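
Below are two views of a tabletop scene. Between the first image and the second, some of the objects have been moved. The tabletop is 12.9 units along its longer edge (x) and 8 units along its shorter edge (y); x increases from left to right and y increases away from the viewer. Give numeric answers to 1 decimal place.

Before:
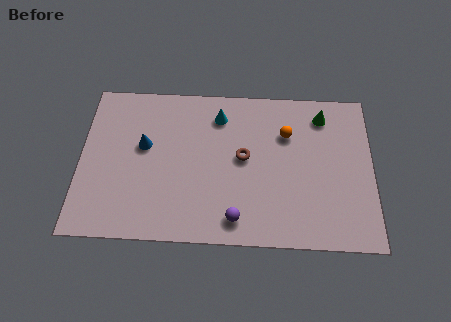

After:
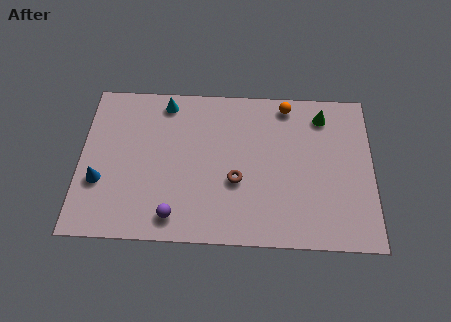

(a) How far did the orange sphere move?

1.5

The orange sphere moved from about (9.1, 5.6) to (9.1, 7.1), a distance of √(0.0² + 1.5²) ≈ 1.5.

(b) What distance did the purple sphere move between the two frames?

2.7

The purple sphere moved from about (6.9, 1.2) to (4.2, 1.2), a distance of √(2.7² + 0.0²) ≈ 2.7.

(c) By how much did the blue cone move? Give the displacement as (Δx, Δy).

(-1.9, -1.9)

The blue cone started near (2.8, 4.7) and ended near (0.9, 2.8).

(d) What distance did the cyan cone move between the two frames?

2.5

The cyan cone moved from about (6.1, 6.4) to (3.7, 7.0), a distance of √(2.4² + 0.6²) ≈ 2.5.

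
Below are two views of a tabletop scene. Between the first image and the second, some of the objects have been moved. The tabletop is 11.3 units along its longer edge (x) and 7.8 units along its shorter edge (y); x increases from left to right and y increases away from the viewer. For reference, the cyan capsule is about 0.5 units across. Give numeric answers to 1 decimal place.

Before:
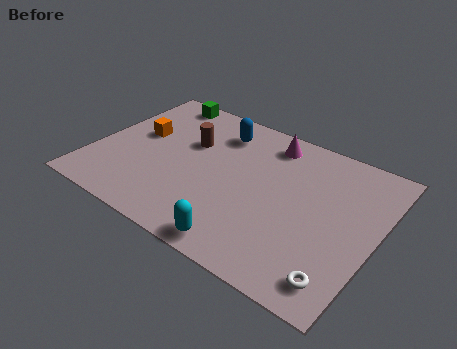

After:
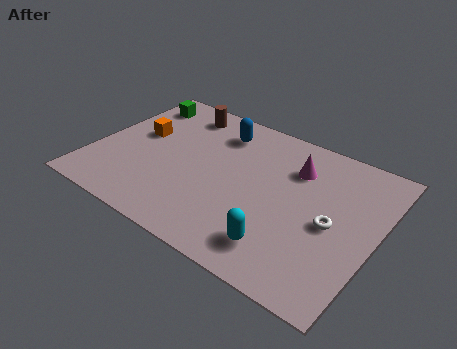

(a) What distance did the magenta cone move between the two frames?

1.5

From (6.6, 6.6) to (7.8, 5.7), the magenta cone covered √(1.2² + 0.9²) ≈ 1.5 units.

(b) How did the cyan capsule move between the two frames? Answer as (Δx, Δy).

(1.4, 0.7)

The cyan capsule was at about (6.6, 0.8) and moved to about (8.0, 1.5).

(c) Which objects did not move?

the blue capsule and the orange cube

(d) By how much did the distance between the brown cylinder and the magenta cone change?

+1.6

Before: roughly 3.4 units apart; after: 5.0. That's 1.6 units further apart.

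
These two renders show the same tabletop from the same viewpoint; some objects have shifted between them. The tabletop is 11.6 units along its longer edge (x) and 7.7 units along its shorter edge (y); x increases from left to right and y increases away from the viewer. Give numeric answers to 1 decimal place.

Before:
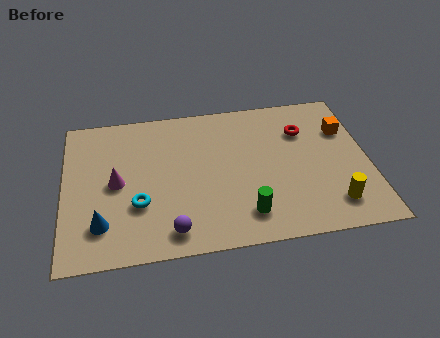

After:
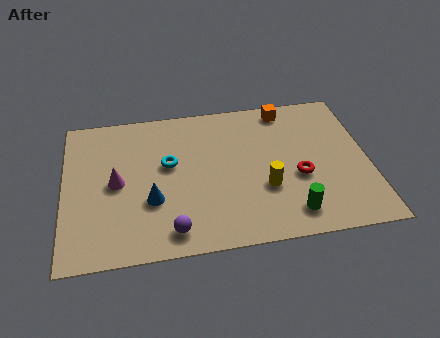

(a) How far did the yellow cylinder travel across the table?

2.8

The yellow cylinder was near (10.1, 1.5) before and (7.6, 2.7) after, so it travelled √(2.5² + 1.2²) ≈ 2.8 units.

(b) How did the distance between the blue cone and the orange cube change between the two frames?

-3.3

They were about 10.0 units apart before and 6.7 after — 3.3 units closer together.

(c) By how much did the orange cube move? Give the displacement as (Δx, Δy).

(-2.2, 1.5)

The orange cube was at about (10.8, 5.3) and moved to about (8.6, 6.8).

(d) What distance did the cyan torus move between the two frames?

2.2

From (2.8, 2.6) to (4.0, 4.5), the cyan torus covered √(1.2² + 1.9²) ≈ 2.2 units.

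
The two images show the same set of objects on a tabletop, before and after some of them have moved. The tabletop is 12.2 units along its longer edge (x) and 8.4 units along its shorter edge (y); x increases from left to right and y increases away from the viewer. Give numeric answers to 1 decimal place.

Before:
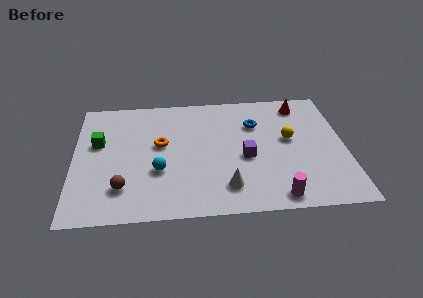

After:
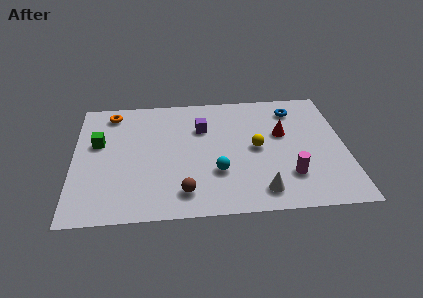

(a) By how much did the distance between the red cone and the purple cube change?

-0.7

The distance was about 4.4 in the first image and 3.7 in the second, so they moved 0.7 units closer together.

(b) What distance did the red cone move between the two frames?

2.2

The red cone was near (10.3, 7.1) before and (9.4, 5.1) after, so it travelled √(0.9² + 2.0²) ≈ 2.2 units.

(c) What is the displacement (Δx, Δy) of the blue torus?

(1.8, 0.9)

From the two frames, the blue torus sits at roughly (8.2, 5.9) before and (10.0, 6.8) after.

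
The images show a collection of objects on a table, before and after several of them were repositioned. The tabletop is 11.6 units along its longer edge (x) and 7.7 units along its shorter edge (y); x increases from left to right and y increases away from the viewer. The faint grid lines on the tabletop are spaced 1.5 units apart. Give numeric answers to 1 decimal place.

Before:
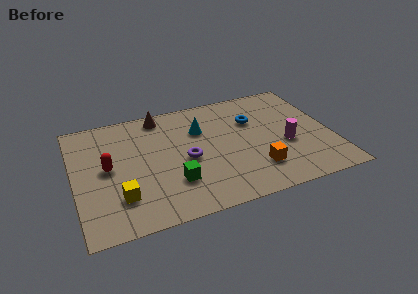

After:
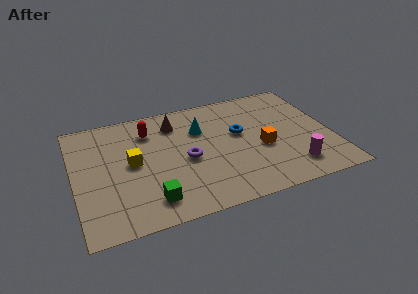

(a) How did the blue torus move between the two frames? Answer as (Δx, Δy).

(-0.7, -0.7)

From the two frames, the blue torus sits at roughly (8.2, 5.2) before and (7.5, 4.5) after.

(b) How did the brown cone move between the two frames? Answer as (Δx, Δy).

(0.6, -0.7)

From the two frames, the brown cone sits at roughly (4.1, 6.8) before and (4.7, 6.1) after.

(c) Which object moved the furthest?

the red capsule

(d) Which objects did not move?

the purple torus and the cyan cone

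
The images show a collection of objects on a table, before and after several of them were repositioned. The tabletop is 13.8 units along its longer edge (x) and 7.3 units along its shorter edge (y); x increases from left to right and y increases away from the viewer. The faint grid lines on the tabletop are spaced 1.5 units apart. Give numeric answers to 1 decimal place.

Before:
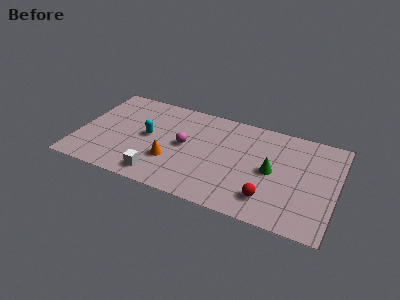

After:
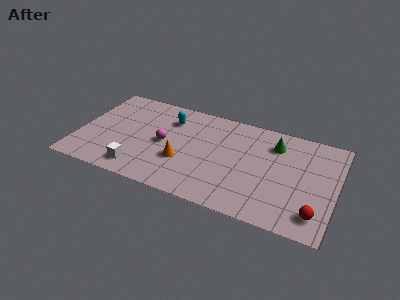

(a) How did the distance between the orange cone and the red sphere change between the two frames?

+1.9

Before: roughly 5.4 units apart; after: 7.3. That's 1.9 units further apart.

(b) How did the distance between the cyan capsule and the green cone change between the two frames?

-1.0

Before: roughly 6.7 units apart; after: 5.7. That's 1.0 units closer together.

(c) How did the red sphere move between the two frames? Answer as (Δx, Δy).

(2.5, -0.2)

The red sphere was at about (10.4, 1.6) and moved to about (12.9, 1.4).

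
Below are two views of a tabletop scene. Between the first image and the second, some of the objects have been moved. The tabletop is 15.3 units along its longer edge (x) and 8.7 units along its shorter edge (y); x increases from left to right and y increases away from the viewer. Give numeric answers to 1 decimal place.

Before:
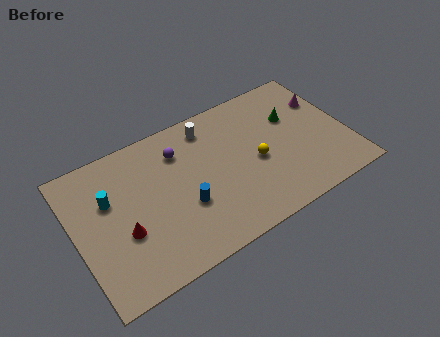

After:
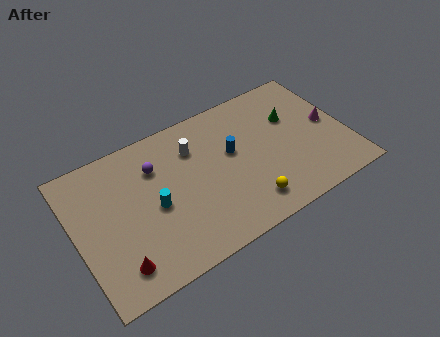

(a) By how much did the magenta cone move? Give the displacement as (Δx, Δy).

(0.0, -1.6)

From the two frames, the magenta cone sits at roughly (14.4, 6.0) before and (14.4, 4.4) after.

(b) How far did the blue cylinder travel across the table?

3.6

The blue cylinder was near (5.9, 3.2) before and (8.9, 5.1) after, so it travelled √(3.0² + 1.9²) ≈ 3.6 units.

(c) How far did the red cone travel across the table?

1.8

The red cone moved from about (2.5, 3.3) to (1.9, 1.6), a distance of √(0.6² + 1.7²) ≈ 1.8.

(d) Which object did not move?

the green cone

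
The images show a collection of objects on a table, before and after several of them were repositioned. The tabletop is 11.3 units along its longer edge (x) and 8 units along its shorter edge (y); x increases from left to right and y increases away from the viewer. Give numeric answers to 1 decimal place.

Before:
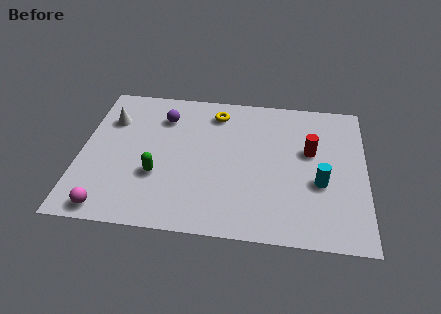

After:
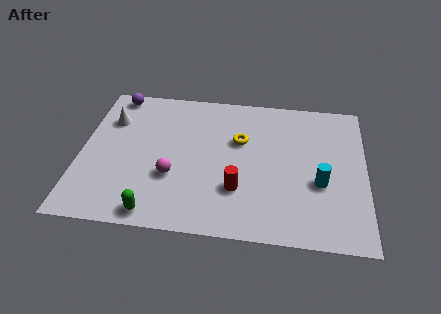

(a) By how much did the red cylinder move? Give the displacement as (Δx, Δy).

(-2.8, -2.4)

The red cylinder started near (9.1, 4.8) and ended near (6.3, 2.4).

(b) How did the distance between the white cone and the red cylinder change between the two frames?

-1.9

They were about 8.1 units apart before and 6.2 after — 1.9 units closer together.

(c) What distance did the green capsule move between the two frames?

2.0

From (3.1, 2.8) to (3.1, 0.8), the green capsule covered √(0.0² + 2.0²) ≈ 2.0 units.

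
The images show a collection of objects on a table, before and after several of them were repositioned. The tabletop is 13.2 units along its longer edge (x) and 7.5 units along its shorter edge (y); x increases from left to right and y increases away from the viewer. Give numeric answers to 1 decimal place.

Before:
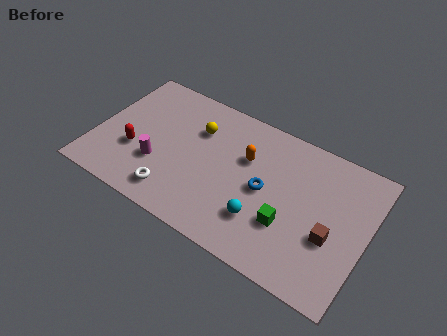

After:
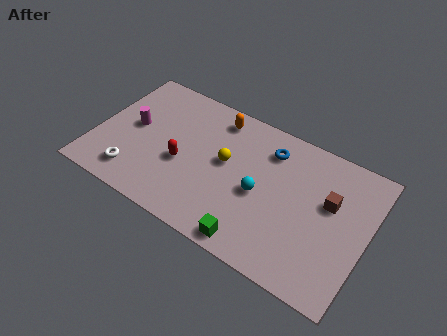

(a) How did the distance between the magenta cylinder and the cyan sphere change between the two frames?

+1.2

Before: roughly 5.2 units apart; after: 6.4. That's 1.2 units further apart.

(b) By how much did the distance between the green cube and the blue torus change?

+3.3

They were about 1.8 units apart before and 5.1 after — 3.3 units further apart.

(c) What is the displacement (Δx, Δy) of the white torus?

(-2.0, 0.1)

The white torus started near (4.2, 1.3) and ended near (2.2, 1.4).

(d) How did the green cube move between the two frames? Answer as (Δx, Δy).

(-1.4, -1.7)

From the two frames, the green cube sits at roughly (9.6, 2.5) before and (8.2, 0.8) after.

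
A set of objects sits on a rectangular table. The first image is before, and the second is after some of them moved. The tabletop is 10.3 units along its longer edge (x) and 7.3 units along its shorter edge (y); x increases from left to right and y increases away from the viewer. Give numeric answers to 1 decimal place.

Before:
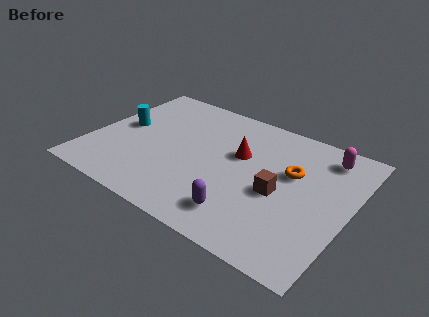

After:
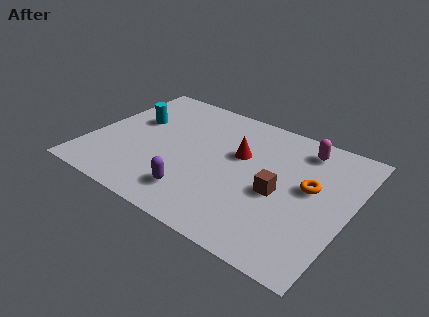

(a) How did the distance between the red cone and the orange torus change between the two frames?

+0.8

Before: roughly 2.1 units apart; after: 2.9. That's 0.8 units further apart.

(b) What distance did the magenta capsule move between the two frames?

0.9

The magenta capsule was near (9.0, 6.1) before and (8.1, 6.1) after, so it travelled √(0.9² + 0.0²) ≈ 0.9 units.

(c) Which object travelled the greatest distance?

the purple capsule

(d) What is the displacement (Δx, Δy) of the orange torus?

(0.8, -0.4)

From the two frames, the orange torus sits at roughly (7.9, 4.5) before and (8.7, 4.1) after.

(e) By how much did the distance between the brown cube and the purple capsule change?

+1.3

The distance was about 2.1 in the first image and 3.4 in the second, so they moved 1.3 units further apart.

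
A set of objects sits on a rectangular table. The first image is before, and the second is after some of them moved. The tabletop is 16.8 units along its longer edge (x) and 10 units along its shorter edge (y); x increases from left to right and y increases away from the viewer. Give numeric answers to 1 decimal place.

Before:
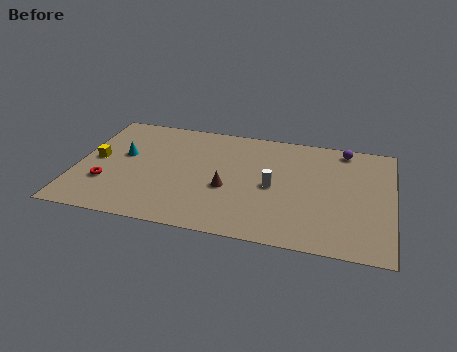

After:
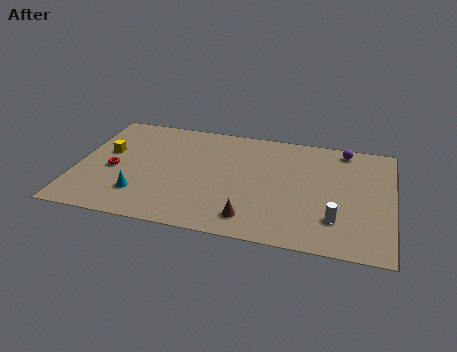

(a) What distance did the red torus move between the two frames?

1.3

From (1.7, 3.1) to (2.0, 4.4), the red torus covered √(0.3² + 1.3²) ≈ 1.3 units.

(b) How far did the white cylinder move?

4.0

From (10.5, 4.7) to (13.9, 2.6), the white cylinder covered √(3.4² + 2.1²) ≈ 4.0 units.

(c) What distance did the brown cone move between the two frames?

2.7

The brown cone moved from about (8.1, 4.0) to (9.5, 1.7), a distance of √(1.4² + 2.3²) ≈ 2.7.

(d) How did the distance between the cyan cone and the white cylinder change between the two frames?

+2.1

They were about 8.2 units apart before and 10.3 after — 2.1 units further apart.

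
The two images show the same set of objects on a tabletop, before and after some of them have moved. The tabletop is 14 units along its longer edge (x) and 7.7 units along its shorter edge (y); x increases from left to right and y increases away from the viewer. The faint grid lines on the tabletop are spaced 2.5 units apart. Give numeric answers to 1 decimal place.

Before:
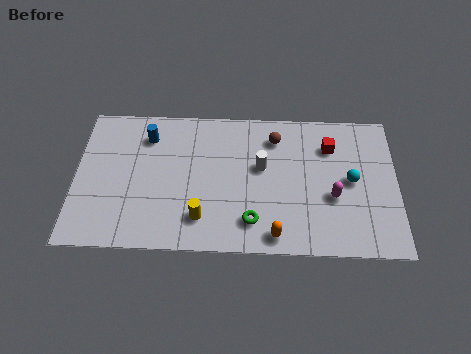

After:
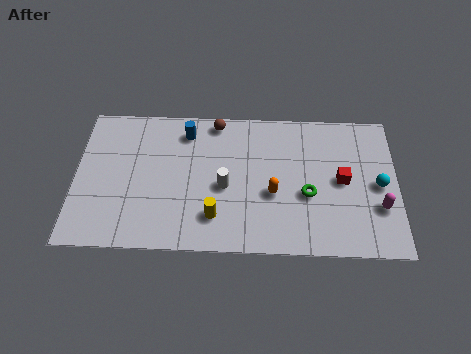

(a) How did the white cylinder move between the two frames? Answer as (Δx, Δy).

(-1.6, -1.1)

The white cylinder was at about (8.1, 4.5) and moved to about (6.5, 3.4).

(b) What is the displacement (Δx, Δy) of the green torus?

(2.4, 1.5)

The green torus started near (7.7, 1.6) and ended near (10.1, 3.1).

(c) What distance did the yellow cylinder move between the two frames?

0.6

From (5.5, 1.7) to (6.1, 1.8), the yellow cylinder covered √(0.6² + 0.1²) ≈ 0.6 units.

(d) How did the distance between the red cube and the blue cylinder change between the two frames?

-0.8

Before: roughly 8.0 units apart; after: 7.2. That's 0.8 units closer together.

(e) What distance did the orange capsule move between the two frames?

2.2

The orange capsule moved from about (8.7, 0.9) to (8.6, 3.1), a distance of √(0.1² + 2.2²) ≈ 2.2.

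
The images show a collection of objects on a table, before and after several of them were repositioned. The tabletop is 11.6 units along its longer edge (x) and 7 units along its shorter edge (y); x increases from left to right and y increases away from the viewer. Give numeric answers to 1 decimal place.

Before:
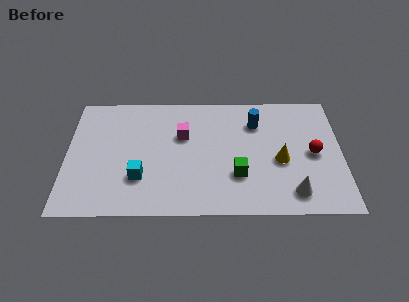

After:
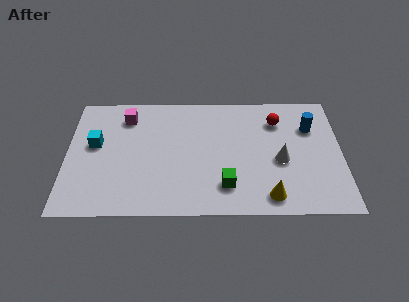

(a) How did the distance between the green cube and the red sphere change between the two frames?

+0.9

Before: roughly 3.4 units apart; after: 4.3. That's 0.9 units further apart.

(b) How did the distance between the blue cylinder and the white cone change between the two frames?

-2.0

The distance was about 4.3 in the first image and 2.3 in the second, so they moved 2.0 units closer together.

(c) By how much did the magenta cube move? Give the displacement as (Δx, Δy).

(-2.4, 1.1)

The magenta cube started near (4.9, 4.5) and ended near (2.5, 5.6).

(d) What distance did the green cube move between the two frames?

0.8

The green cube was near (7.2, 2.2) before and (6.7, 1.6) after, so it travelled √(0.5² + 0.6²) ≈ 0.8 units.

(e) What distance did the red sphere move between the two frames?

2.4

From (10.4, 3.4) to (8.9, 5.3), the red sphere covered √(1.5² + 1.9²) ≈ 2.4 units.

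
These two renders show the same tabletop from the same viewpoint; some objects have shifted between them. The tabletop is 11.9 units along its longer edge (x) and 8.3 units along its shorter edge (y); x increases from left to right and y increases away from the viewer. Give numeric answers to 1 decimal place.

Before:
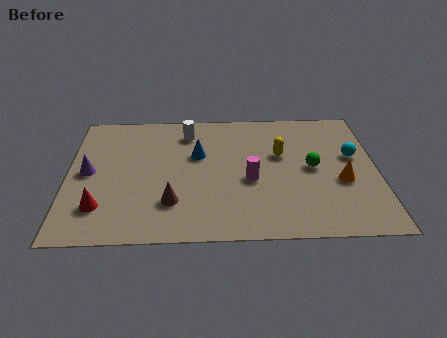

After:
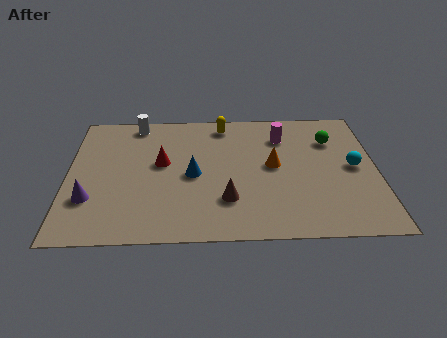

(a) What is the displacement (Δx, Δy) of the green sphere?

(0.8, 1.8)

The green sphere was at about (9.4, 4.2) and moved to about (10.2, 6.0).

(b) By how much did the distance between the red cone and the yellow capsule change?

-4.1

Before: roughly 7.6 units apart; after: 3.5. That's 4.1 units closer together.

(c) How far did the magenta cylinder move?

3.1

From (7.0, 3.5) to (8.3, 6.3), the magenta cylinder covered √(1.3² + 2.8²) ≈ 3.1 units.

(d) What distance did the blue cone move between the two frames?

1.3

From (5.0, 5.2) to (4.8, 3.9), the blue cone covered √(0.2² + 1.3²) ≈ 1.3 units.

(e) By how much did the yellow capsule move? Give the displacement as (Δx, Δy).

(-2.2, 2.1)

The yellow capsule started near (8.2, 5.1) and ended near (6.0, 7.2).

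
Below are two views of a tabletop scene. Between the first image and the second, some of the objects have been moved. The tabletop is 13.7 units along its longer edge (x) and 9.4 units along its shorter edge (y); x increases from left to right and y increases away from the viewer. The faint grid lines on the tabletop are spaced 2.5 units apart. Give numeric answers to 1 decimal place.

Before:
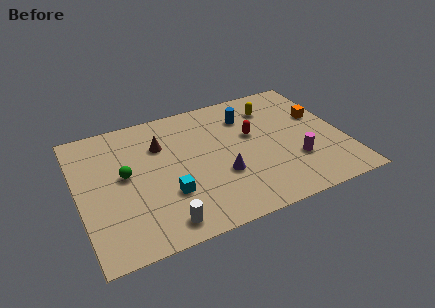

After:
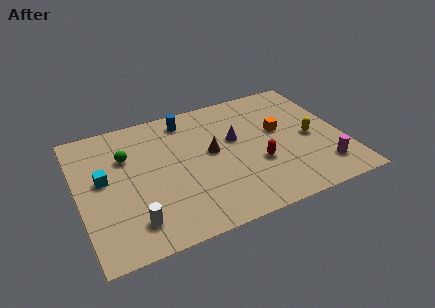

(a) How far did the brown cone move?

2.9

The brown cone moved from about (4.4, 6.6) to (6.9, 5.1), a distance of √(2.5² + 1.5²) ≈ 2.9.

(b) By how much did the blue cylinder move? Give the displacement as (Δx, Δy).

(-3.1, 0.9)

The blue cylinder started near (9.0, 7.1) and ended near (5.9, 8.0).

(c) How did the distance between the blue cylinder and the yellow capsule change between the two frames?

+5.7

They were about 1.4 units apart before and 7.1 after — 5.7 units further apart.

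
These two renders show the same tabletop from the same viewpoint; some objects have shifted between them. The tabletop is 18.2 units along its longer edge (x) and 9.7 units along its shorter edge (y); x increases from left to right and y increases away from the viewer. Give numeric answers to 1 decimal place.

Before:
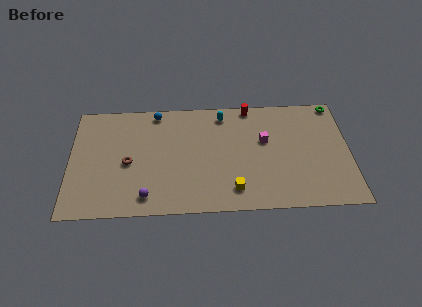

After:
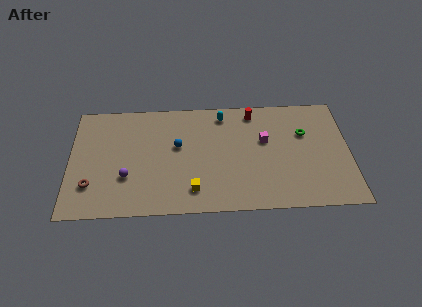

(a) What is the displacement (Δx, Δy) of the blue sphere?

(1.4, -3.0)

From the two frames, the blue sphere sits at roughly (5.6, 8.7) before and (7.0, 5.7) after.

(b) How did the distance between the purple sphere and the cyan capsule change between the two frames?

-0.3

The distance was about 8.4 in the first image and 8.1 in the second, so they moved 0.3 units closer together.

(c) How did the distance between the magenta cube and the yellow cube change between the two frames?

+1.6

Before: roughly 4.6 units apart; after: 6.2. That's 1.6 units further apart.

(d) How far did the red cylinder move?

0.5

The red cylinder was near (11.8, 8.9) before and (12.0, 8.4) after, so it travelled √(0.2² + 0.5²) ≈ 0.5 units.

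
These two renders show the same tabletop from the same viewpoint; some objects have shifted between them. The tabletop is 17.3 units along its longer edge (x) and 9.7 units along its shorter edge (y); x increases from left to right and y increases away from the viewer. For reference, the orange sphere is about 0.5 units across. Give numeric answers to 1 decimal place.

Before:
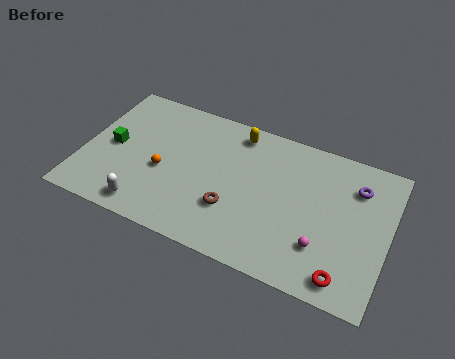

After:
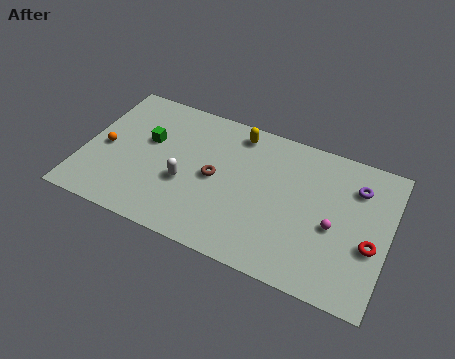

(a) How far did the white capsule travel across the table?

3.1

From (4.0, 1.3) to (5.9, 3.8), the white capsule covered √(1.9² + 2.5²) ≈ 3.1 units.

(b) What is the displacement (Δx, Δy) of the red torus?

(1.2, 2.5)

From the two frames, the red torus sits at roughly (15.2, 1.3) before and (16.4, 3.8) after.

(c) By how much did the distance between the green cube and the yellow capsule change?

-2.2

Before: roughly 7.7 units apart; after: 5.5. That's 2.2 units closer together.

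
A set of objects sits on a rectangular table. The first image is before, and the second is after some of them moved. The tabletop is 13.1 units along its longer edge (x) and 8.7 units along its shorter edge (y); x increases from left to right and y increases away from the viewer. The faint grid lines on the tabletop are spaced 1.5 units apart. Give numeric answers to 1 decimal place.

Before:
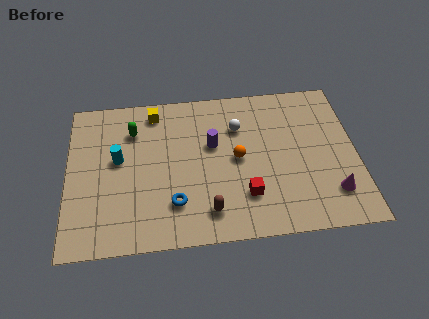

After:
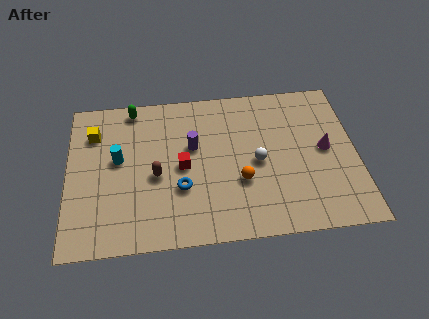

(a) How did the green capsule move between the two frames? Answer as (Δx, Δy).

(0.0, 1.3)

From the two frames, the green capsule sits at roughly (3.0, 6.5) before and (3.0, 7.8) after.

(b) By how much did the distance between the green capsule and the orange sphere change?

+1.6

Before: roughly 5.1 units apart; after: 6.7. That's 1.6 units further apart.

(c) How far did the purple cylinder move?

0.9

The purple cylinder moved from about (6.6, 5.3) to (5.7, 5.3), a distance of √(0.9² + 0.0²) ≈ 0.9.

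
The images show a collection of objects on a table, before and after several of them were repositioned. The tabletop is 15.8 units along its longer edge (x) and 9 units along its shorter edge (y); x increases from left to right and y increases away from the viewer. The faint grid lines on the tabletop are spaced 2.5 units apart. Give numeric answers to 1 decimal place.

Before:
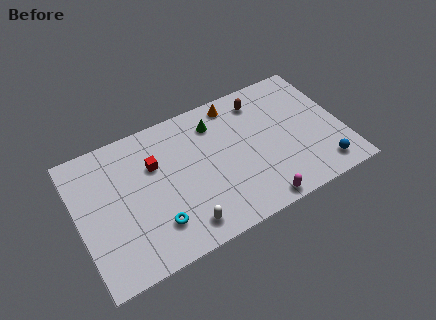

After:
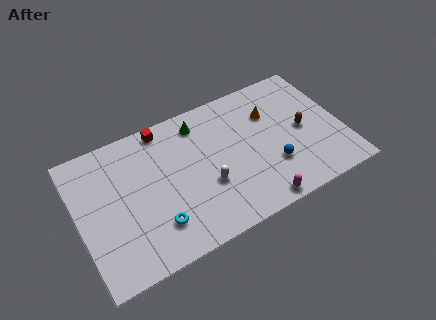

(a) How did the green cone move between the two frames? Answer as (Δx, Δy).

(-0.9, 0.4)

The green cone was at about (8.5, 7.1) and moved to about (7.6, 7.5).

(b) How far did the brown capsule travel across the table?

3.7

From (11.3, 7.4) to (13.5, 4.4), the brown capsule covered √(2.2² + 3.0²) ≈ 3.7 units.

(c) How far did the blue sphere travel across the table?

3.1

From (14.2, 1.4) to (11.4, 2.8), the blue sphere covered √(2.8² + 1.4²) ≈ 3.1 units.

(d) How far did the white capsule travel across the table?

2.5

The white capsule moved from about (5.8, 1.4) to (7.5, 3.3), a distance of √(1.7² + 1.9²) ≈ 2.5.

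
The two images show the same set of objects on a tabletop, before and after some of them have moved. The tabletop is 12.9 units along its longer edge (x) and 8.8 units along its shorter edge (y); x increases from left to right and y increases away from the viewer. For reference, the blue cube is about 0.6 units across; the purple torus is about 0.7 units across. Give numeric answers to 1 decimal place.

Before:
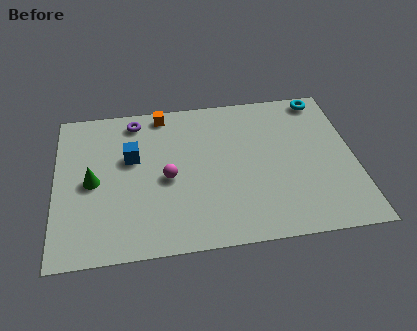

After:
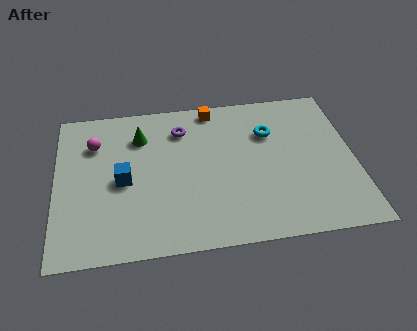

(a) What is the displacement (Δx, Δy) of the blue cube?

(-0.4, -1.3)

From the two frames, the blue cube sits at roughly (3.3, 5.4) before and (2.9, 4.1) after.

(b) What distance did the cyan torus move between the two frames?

3.0

From (11.7, 7.9) to (9.3, 6.1), the cyan torus covered √(2.4² + 1.8²) ≈ 3.0 units.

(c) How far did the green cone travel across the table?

3.2

The green cone moved from about (1.6, 4.2) to (3.7, 6.6), a distance of √(2.1² + 2.4²) ≈ 3.2.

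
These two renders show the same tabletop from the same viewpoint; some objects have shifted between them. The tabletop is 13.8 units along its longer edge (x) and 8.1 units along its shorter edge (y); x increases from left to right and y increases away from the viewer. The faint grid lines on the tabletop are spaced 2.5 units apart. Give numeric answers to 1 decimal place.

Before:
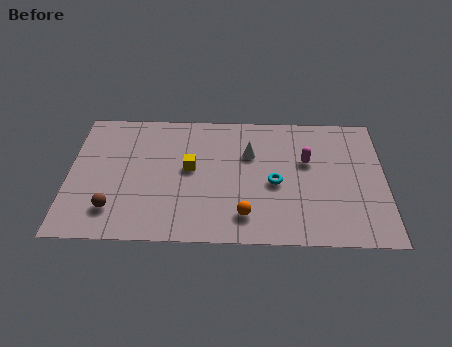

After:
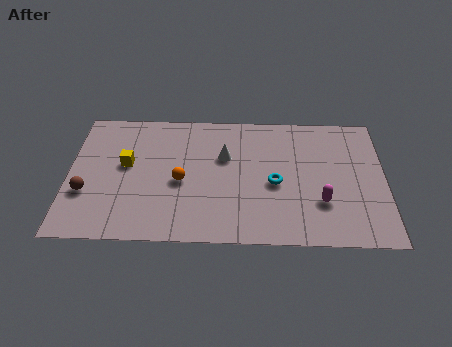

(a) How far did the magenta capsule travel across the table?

2.6

The magenta capsule was near (10.4, 5.0) before and (11.0, 2.5) after, so it travelled √(0.6² + 2.5²) ≈ 2.6 units.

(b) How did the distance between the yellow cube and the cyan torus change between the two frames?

+2.8

They were about 3.8 units apart before and 6.6 after — 2.8 units further apart.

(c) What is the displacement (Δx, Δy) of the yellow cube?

(-2.8, 0.2)

From the two frames, the yellow cube sits at roughly (5.3, 4.4) before and (2.5, 4.6) after.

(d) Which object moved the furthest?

the orange sphere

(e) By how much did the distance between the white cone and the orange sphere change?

-1.3

They were about 3.8 units apart before and 2.5 after — 1.3 units closer together.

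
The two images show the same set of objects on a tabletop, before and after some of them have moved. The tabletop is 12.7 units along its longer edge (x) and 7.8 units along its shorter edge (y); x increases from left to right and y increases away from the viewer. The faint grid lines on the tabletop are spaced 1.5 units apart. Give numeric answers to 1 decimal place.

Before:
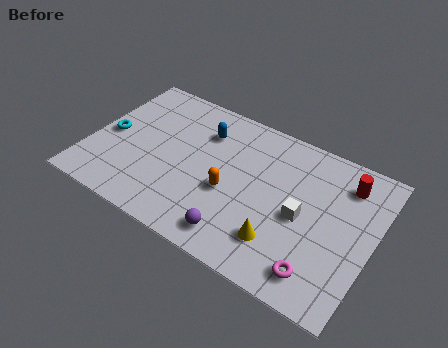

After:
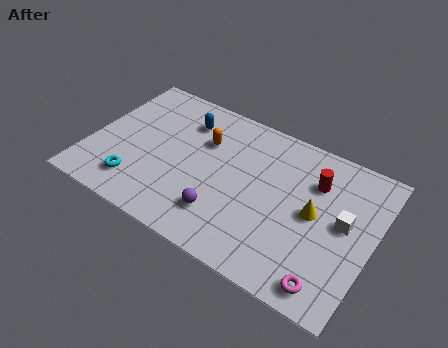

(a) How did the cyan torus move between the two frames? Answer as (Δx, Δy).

(1.6, -2.1)

The cyan torus started near (0.8, 3.7) and ended near (2.4, 1.6).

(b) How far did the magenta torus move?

0.6

The magenta torus moved from about (10.7, 1.3) to (11.2, 1.0), a distance of √(0.5² + 0.3²) ≈ 0.6.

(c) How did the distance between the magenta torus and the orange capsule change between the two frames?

+2.9

They were about 4.7 units apart before and 7.6 after — 2.9 units further apart.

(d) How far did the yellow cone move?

2.4

The yellow cone moved from about (8.9, 1.9) to (10.1, 4.0), a distance of √(1.2² + 2.1²) ≈ 2.4.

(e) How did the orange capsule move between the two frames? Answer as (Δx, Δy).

(-1.5, 2.1)

The orange capsule started near (6.4, 3.2) and ended near (4.9, 5.3).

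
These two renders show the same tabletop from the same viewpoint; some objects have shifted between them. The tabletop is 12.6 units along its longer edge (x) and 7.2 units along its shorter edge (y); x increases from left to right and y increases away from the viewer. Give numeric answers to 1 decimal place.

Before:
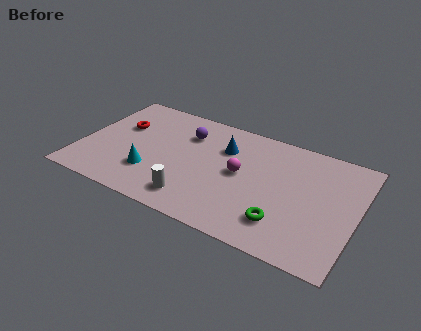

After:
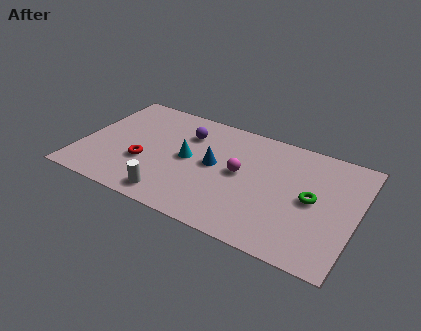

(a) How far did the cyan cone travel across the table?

2.2

The cyan cone moved from about (3.4, 2.1) to (4.9, 3.7), a distance of √(1.5² + 1.6²) ≈ 2.2.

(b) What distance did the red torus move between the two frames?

2.4

The red torus was near (1.6, 4.6) before and (3.0, 2.6) after, so it travelled √(1.4² + 2.0²) ≈ 2.4 units.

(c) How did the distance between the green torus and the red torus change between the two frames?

-0.7

The distance was about 8.4 in the first image and 7.7 in the second, so they moved 0.7 units closer together.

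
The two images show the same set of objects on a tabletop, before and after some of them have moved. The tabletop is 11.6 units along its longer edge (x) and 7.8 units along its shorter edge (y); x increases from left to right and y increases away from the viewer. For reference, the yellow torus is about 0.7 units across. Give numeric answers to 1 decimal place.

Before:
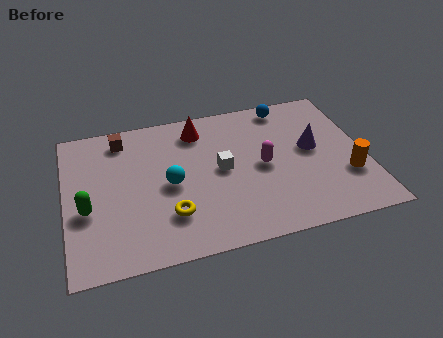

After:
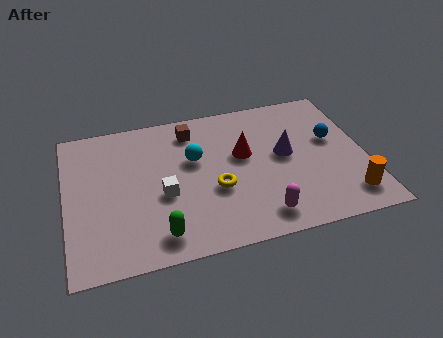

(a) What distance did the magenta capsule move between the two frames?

2.6

The magenta capsule was near (7.6, 3.8) before and (7.3, 1.2) after, so it travelled √(0.3² + 2.6²) ≈ 2.6 units.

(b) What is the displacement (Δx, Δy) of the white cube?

(-2.3, -0.8)

From the two frames, the white cube sits at roughly (6.0, 4.0) before and (3.7, 3.2) after.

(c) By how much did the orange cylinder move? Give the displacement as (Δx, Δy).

(-0.1, -1.1)

The orange cylinder started near (10.8, 2.5) and ended near (10.7, 1.4).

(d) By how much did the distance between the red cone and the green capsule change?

-0.7

The distance was about 5.6 in the first image and 4.9 in the second, so they moved 0.7 units closer together.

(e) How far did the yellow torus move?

2.0

The yellow torus moved from about (3.9, 2.1) to (5.7, 3.0), a distance of √(1.8² + 0.9²) ≈ 2.0.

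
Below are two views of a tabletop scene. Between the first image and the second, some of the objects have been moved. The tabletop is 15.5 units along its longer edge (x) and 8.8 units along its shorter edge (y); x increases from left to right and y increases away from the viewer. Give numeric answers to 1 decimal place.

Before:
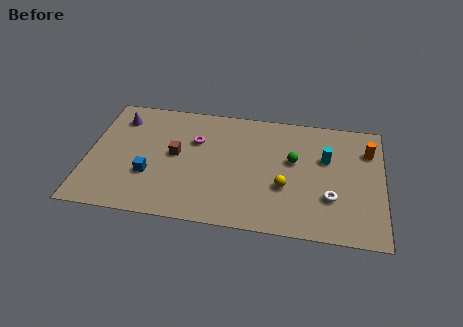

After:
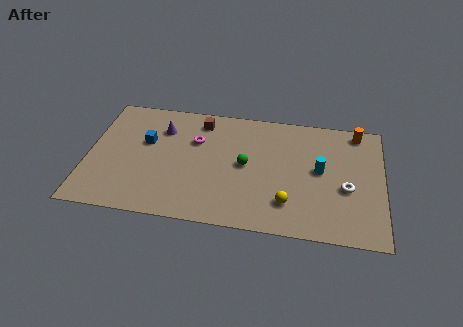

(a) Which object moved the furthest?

the brown cube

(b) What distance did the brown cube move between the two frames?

3.0

The brown cube moved from about (4.6, 4.7) to (5.8, 7.4), a distance of √(1.2² + 2.7²) ≈ 3.0.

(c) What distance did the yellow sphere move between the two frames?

1.1

The yellow sphere moved from about (10.4, 3.2) to (10.6, 2.1), a distance of √(0.2² + 1.1²) ≈ 1.1.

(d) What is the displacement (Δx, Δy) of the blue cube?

(-0.3, 2.4)

The blue cube was at about (3.3, 3.0) and moved to about (3.0, 5.4).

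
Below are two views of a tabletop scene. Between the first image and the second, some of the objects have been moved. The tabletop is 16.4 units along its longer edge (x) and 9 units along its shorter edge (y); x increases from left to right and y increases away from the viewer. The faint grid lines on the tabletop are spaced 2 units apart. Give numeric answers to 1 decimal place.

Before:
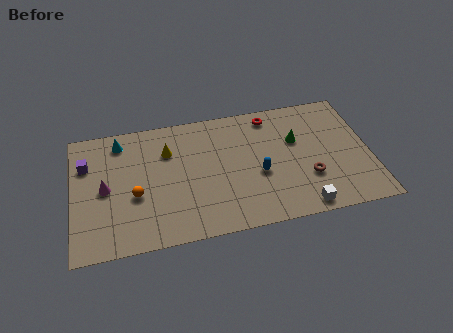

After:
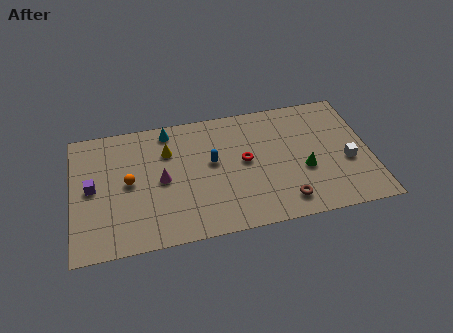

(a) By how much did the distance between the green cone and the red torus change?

+1.0

The distance was about 2.5 in the first image and 3.5 in the second, so they moved 1.0 units further apart.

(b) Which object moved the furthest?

the white cube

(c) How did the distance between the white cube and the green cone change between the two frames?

-2.4

The distance was about 4.8 in the first image and 2.4 in the second, so they moved 2.4 units closer together.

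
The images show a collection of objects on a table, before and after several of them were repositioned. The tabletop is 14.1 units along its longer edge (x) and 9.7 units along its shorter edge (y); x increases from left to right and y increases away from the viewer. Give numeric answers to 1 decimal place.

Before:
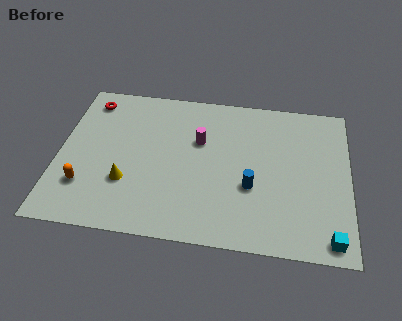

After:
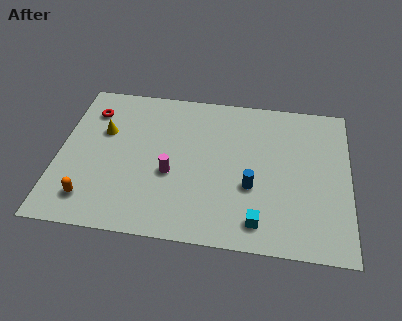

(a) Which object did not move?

the blue cylinder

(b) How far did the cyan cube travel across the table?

3.4

The cyan cube was near (13.2, 1.0) before and (9.8, 1.5) after, so it travelled √(3.4² + 0.5²) ≈ 3.4 units.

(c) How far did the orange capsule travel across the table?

0.9

From (1.4, 2.6) to (1.7, 1.8), the orange capsule covered √(0.3² + 0.8²) ≈ 0.9 units.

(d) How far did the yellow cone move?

3.4

The yellow cone moved from about (3.4, 3.1) to (2.1, 6.2), a distance of √(1.3² + 3.1²) ≈ 3.4.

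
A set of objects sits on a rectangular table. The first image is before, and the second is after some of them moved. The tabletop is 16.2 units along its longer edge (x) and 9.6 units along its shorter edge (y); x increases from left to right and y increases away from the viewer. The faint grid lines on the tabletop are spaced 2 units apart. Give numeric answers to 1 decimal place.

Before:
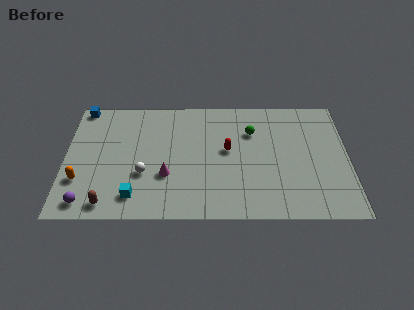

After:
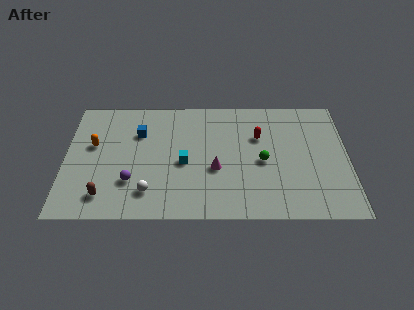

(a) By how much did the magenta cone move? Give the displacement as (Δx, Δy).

(2.8, 0.5)

From the two frames, the magenta cone sits at roughly (5.8, 3.3) before and (8.6, 3.8) after.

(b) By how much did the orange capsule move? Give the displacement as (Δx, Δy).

(0.7, 2.8)

The orange capsule started near (0.9, 2.9) and ended near (1.6, 5.7).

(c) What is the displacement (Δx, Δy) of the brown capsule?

(-0.2, 0.6)

The brown capsule started near (2.5, 1.1) and ended near (2.3, 1.7).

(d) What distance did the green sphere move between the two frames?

2.5

The green sphere was near (10.7, 6.8) before and (11.3, 4.4) after, so it travelled √(0.6² + 2.4²) ≈ 2.5 units.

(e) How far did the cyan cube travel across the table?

3.8

The cyan cube was near (4.0, 1.7) before and (6.8, 4.3) after, so it travelled √(2.8² + 2.6²) ≈ 3.8 units.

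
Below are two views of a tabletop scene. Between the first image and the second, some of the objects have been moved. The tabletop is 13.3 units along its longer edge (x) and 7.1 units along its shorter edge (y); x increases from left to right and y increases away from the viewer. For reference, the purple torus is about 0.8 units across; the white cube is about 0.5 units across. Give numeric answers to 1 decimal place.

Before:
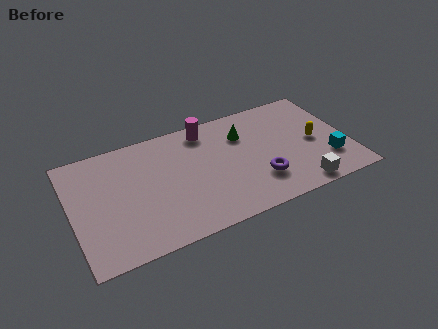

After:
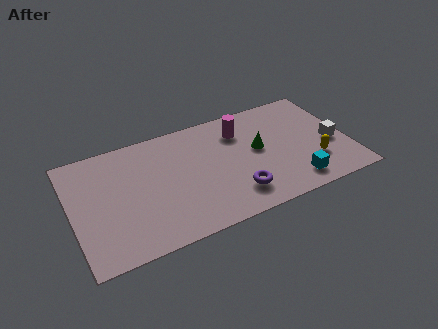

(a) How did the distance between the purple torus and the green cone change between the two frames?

-0.4

They were about 3.1 units apart before and 2.7 after — 0.4 units closer together.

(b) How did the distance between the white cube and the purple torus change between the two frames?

+2.9

Before: roughly 2.2 units apart; after: 5.1. That's 2.9 units further apart.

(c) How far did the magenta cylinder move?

1.7

The magenta cylinder was near (6.7, 6.1) before and (8.3, 5.4) after, so it travelled √(1.6² + 0.7²) ≈ 1.7 units.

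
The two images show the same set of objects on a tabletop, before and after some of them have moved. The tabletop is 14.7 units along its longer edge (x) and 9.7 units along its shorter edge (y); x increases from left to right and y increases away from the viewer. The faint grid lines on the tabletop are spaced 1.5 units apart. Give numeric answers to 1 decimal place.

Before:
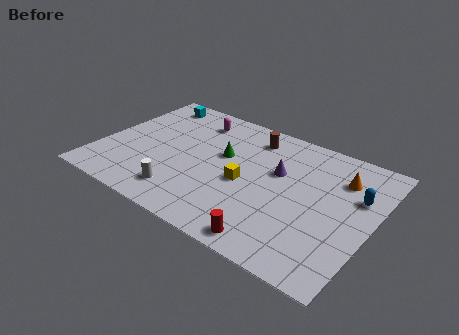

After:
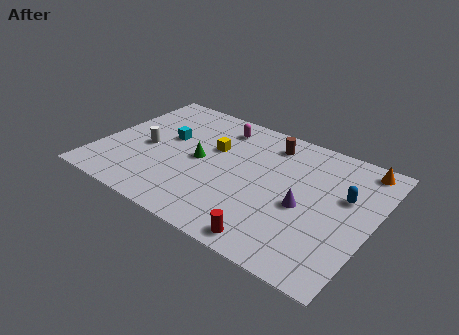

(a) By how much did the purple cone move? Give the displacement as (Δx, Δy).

(1.7, -1.8)

The purple cone started near (9.5, 6.0) and ended near (11.2, 4.2).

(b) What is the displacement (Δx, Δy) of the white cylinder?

(-2.5, 2.6)

From the two frames, the white cylinder sits at roughly (5.0, 1.8) before and (2.5, 4.4) after.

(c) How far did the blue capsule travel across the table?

0.7

The blue capsule was near (13.7, 6.3) before and (13.1, 6.0) after, so it travelled √(0.6² + 0.3²) ≈ 0.7 units.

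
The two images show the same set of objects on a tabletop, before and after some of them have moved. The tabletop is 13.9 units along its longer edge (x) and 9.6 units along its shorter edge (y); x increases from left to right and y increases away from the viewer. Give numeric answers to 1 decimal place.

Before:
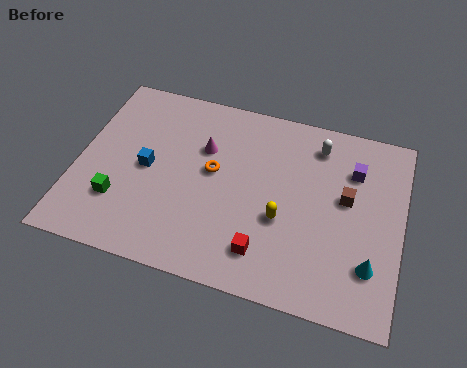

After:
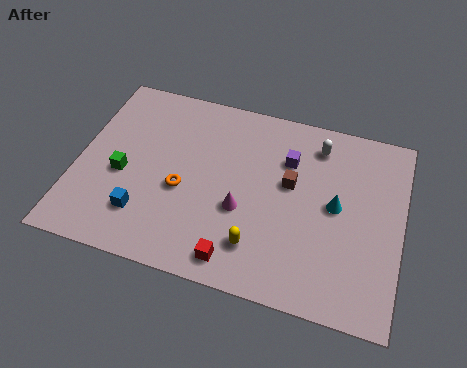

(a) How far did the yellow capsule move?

1.8

From (8.9, 3.7) to (8.0, 2.1), the yellow capsule covered √(0.9² + 1.6²) ≈ 1.8 units.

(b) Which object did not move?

the white capsule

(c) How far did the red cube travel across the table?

1.3

The red cube was near (8.3, 1.9) before and (7.2, 1.2) after, so it travelled √(1.1² + 0.7²) ≈ 1.3 units.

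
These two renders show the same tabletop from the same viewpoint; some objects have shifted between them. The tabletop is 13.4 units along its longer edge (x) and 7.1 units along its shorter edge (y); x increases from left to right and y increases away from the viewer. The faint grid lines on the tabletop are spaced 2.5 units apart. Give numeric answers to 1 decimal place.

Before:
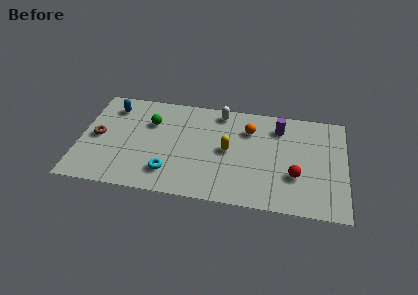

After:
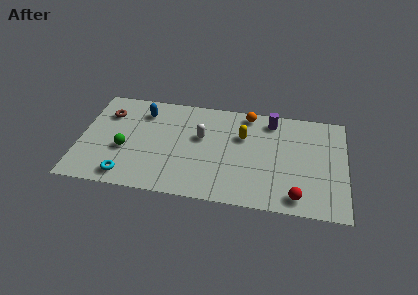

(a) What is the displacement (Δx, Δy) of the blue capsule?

(1.6, -0.1)

The blue capsule was at about (1.5, 5.7) and moved to about (3.1, 5.6).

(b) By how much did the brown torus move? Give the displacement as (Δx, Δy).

(0.4, 1.7)

The brown torus started near (0.9, 3.5) and ended near (1.3, 5.2).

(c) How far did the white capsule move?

2.1

From (7.0, 6.2) to (6.1, 4.3), the white capsule covered √(0.9² + 1.9²) ≈ 2.1 units.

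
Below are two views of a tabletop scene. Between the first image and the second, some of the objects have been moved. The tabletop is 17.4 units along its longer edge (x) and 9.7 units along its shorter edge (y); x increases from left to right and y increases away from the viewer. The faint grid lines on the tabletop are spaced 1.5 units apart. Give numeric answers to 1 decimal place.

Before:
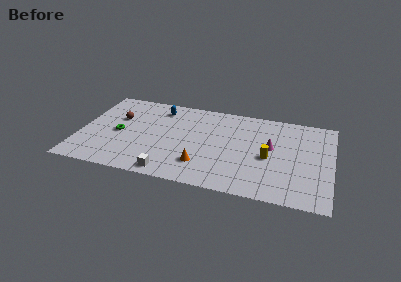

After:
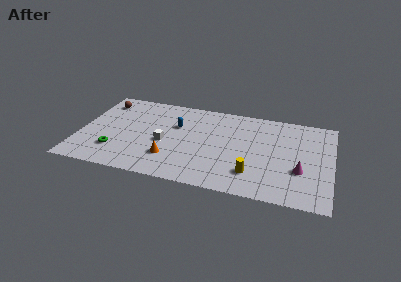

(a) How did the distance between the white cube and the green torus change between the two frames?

-1.5

The distance was about 5.2 in the first image and 3.7 in the second, so they moved 1.5 units closer together.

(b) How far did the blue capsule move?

2.1

From (5.3, 8.0) to (6.6, 6.3), the blue capsule covered √(1.3² + 1.7²) ≈ 2.1 units.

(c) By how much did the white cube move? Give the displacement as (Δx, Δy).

(-0.6, 3.2)

The white cube started near (6.5, 1.0) and ended near (5.9, 4.2).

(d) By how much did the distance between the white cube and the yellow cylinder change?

-0.9

The distance was about 7.4 in the first image and 6.5 in the second, so they moved 0.9 units closer together.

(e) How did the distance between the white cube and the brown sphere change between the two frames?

-0.7

The distance was about 6.6 in the first image and 5.9 in the second, so they moved 0.7 units closer together.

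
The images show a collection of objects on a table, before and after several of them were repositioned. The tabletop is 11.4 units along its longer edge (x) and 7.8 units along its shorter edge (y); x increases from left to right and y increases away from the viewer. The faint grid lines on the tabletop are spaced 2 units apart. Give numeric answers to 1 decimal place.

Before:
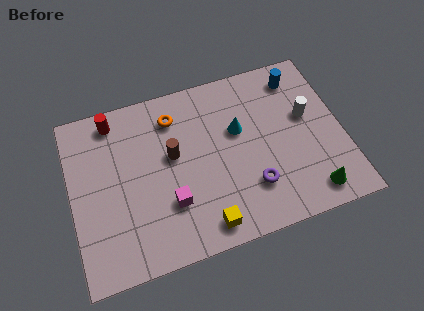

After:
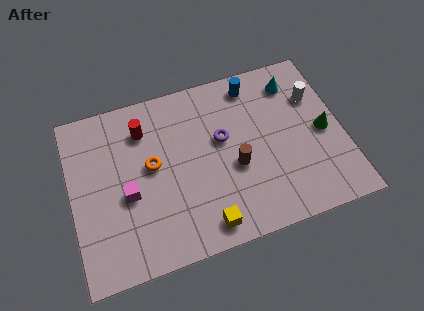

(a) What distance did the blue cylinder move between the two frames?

1.9

The blue cylinder was near (9.8, 6.5) before and (7.9, 6.7) after, so it travelled √(1.9² + 0.2²) ≈ 1.9 units.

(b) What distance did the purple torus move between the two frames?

2.7

From (7.4, 2.1) to (6.4, 4.6), the purple torus covered √(1.0² + 2.5²) ≈ 2.7 units.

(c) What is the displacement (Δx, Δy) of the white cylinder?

(0.4, 0.8)

The white cylinder was at about (10.0, 4.6) and moved to about (10.4, 5.4).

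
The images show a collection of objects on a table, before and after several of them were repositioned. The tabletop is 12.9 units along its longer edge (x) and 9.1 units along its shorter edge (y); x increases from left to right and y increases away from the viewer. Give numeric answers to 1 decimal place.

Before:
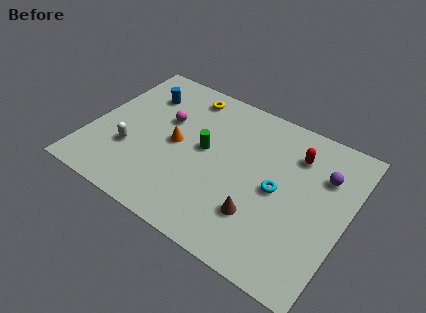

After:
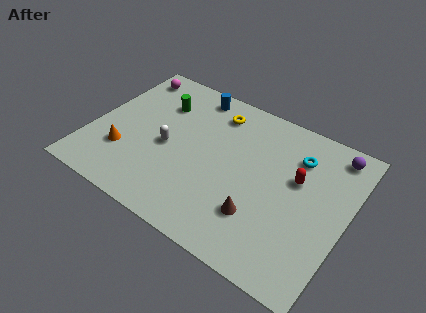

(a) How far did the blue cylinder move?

2.7

The blue cylinder moved from about (2.1, 6.8) to (4.5, 8.0), a distance of √(2.4² + 1.2²) ≈ 2.7.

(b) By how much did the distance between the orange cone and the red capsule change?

+2.7

They were about 6.2 units apart before and 8.9 after — 2.7 units further apart.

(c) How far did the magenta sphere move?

3.2

The magenta sphere was near (3.5, 5.7) before and (1.1, 7.8) after, so it travelled √(2.4² + 2.1²) ≈ 3.2 units.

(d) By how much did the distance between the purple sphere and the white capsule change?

-1.1

Before: roughly 9.9 units apart; after: 8.8. That's 1.1 units closer together.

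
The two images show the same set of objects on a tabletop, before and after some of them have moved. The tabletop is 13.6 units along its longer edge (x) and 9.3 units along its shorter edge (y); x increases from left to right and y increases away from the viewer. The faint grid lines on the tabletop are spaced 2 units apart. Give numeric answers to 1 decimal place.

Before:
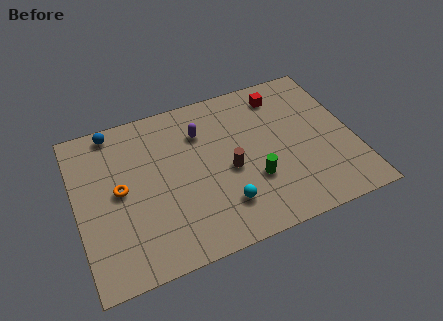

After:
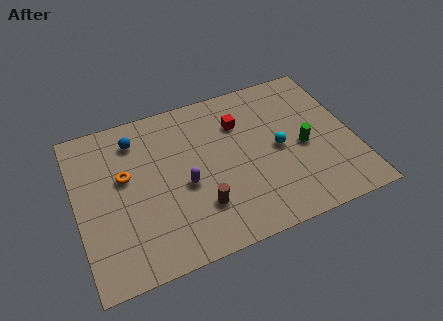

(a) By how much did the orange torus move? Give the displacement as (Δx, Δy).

(0.3, 0.7)

From the two frames, the orange torus sits at roughly (2.1, 4.8) before and (2.4, 5.5) after.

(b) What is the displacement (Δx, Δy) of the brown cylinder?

(-1.6, -1.6)

The brown cylinder started near (7.4, 4.1) and ended near (5.8, 2.5).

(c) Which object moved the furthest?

the cyan sphere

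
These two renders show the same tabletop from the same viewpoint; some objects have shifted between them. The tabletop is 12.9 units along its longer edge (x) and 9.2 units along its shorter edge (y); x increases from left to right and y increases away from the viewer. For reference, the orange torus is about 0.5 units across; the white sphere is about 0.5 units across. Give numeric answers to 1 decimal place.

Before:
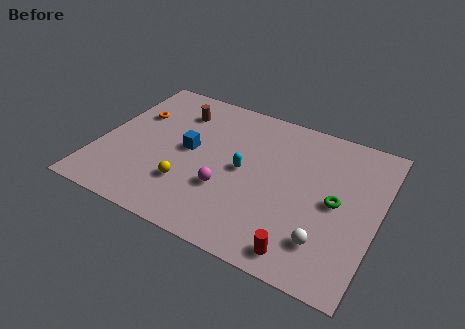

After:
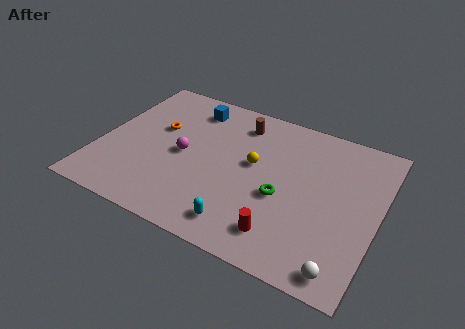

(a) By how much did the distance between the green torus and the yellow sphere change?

-4.8

The distance was about 6.9 in the first image and 2.1 in the second, so they moved 4.8 units closer together.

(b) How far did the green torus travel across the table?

2.5

The green torus moved from about (11.0, 4.5) to (8.6, 3.8), a distance of √(2.4² + 0.7²) ≈ 2.5.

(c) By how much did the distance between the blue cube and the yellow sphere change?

+1.9

Before: roughly 2.2 units apart; after: 4.1. That's 1.9 units further apart.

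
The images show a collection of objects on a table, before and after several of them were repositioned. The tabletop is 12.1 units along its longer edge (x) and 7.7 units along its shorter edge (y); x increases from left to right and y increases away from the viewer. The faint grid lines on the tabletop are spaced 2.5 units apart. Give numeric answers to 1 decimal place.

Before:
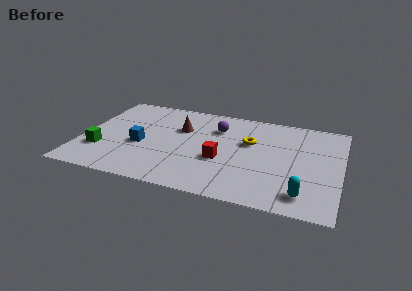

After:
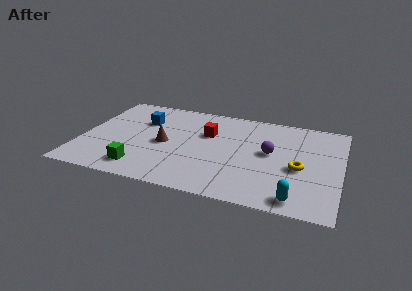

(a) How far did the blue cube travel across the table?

2.1

From (2.8, 3.2) to (2.7, 5.3), the blue cube covered √(0.1² + 2.1²) ≈ 2.1 units.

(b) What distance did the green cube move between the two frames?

2.2

The green cube was near (1.0, 2.3) before and (3.0, 1.3) after, so it travelled √(2.0² + 1.0²) ≈ 2.2 units.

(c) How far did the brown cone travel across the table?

1.6

From (4.5, 5.1) to (3.9, 3.6), the brown cone covered √(0.6² + 1.5²) ≈ 1.6 units.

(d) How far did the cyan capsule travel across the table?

0.5

The cyan capsule was near (10.5, 1.3) before and (10.2, 0.9) after, so it travelled √(0.3² + 0.4²) ≈ 0.5 units.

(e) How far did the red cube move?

2.2

From (6.6, 3.0) to (5.8, 5.0), the red cube covered √(0.8² + 2.0²) ≈ 2.2 units.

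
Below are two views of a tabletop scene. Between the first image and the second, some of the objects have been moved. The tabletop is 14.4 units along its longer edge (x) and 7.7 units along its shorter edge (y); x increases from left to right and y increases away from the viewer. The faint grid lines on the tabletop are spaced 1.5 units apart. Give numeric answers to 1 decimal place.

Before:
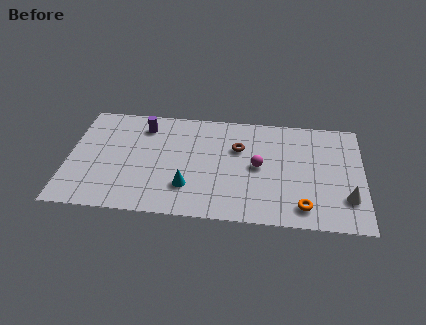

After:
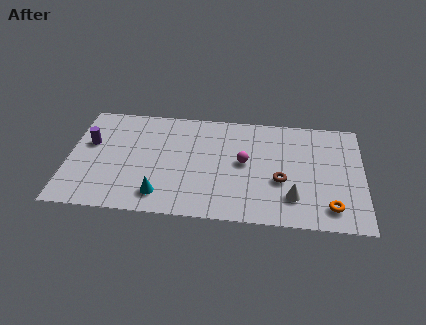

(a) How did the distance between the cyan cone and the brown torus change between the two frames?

+2.2

Before: roughly 3.8 units apart; after: 6.0. That's 2.2 units further apart.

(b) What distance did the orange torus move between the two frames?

1.3

From (11.5, 1.3) to (12.8, 1.4), the orange torus covered √(1.3² + 0.1²) ≈ 1.3 units.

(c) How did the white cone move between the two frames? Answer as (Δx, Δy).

(-2.6, -0.2)

From the two frames, the white cone sits at roughly (13.6, 2.1) before and (11.0, 1.9) after.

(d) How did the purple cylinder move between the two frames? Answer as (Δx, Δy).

(-2.6, -1.5)

The purple cylinder started near (3.6, 6.2) and ended near (1.0, 4.7).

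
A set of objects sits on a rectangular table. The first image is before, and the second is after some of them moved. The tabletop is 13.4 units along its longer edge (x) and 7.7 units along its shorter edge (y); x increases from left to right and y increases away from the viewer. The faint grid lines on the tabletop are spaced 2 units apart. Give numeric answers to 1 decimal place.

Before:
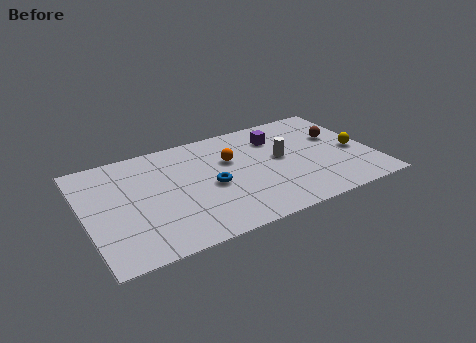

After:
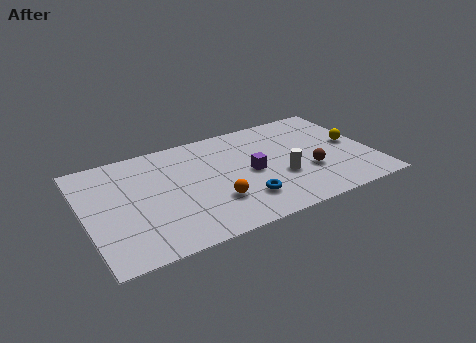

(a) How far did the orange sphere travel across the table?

2.9

The orange sphere moved from about (6.9, 5.0) to (5.8, 2.3), a distance of √(1.1² + 2.7²) ≈ 2.9.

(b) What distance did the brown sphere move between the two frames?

2.7

From (12.0, 4.8) to (10.3, 2.7), the brown sphere covered √(1.7² + 2.1²) ≈ 2.7 units.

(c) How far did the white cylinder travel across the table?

1.4

From (9.2, 4.2) to (9.0, 2.8), the white cylinder covered √(0.2² + 1.4²) ≈ 1.4 units.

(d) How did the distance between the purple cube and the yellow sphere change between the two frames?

+0.7

They were about 4.2 units apart before and 4.9 after — 0.7 units further apart.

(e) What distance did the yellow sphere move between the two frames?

0.6

The yellow sphere moved from about (12.6, 3.4) to (12.6, 4.0), a distance of √(0.0² + 0.6²) ≈ 0.6.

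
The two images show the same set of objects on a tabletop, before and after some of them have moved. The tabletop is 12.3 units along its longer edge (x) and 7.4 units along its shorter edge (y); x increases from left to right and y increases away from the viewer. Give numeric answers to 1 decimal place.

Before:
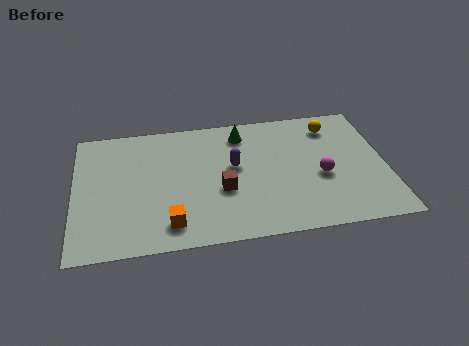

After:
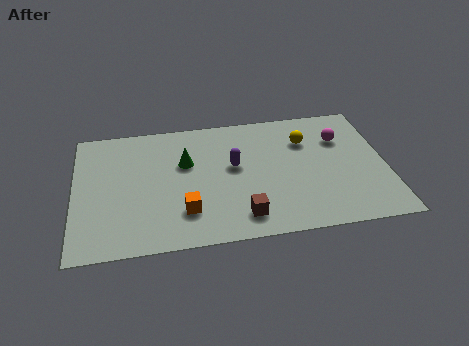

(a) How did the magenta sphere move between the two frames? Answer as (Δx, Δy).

(0.9, 2.1)

From the two frames, the magenta sphere sits at roughly (9.7, 3.1) before and (10.6, 5.2) after.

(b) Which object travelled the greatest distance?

the green cone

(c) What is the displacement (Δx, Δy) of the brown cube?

(0.7, -1.6)

From the two frames, the brown cube sits at roughly (5.8, 2.9) before and (6.5, 1.3) after.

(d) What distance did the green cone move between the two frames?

2.7

The green cone was near (6.7, 6.1) before and (4.4, 4.7) after, so it travelled √(2.3² + 1.4²) ≈ 2.7 units.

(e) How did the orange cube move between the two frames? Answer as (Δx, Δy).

(0.6, 0.6)

The orange cube started near (3.7, 1.3) and ended near (4.3, 1.9).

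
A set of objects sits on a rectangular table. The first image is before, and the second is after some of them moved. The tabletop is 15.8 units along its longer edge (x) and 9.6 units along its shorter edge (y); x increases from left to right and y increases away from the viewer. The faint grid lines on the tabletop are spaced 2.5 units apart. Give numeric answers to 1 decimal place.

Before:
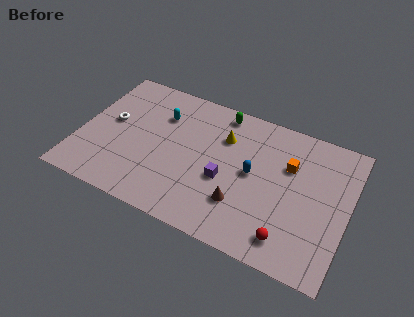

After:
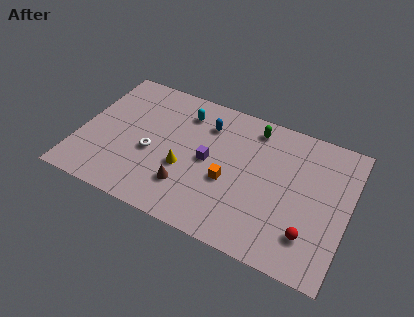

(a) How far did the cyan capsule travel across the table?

1.5

The cyan capsule moved from about (4.5, 6.9) to (5.8, 7.6), a distance of √(1.3² + 0.7²) ≈ 1.5.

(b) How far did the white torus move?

2.9

The white torus was near (1.7, 5.3) before and (4.3, 4.0) after, so it travelled √(2.6² + 1.3²) ≈ 2.9 units.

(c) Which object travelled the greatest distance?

the orange cube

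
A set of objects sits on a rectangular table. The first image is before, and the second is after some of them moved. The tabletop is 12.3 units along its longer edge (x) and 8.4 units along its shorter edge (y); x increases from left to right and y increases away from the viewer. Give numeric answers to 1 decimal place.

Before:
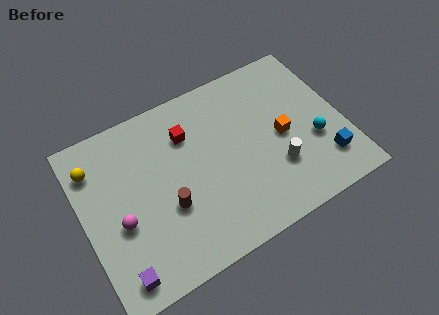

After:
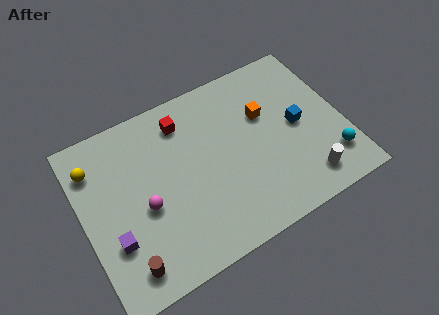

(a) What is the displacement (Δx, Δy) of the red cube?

(-0.1, 0.7)

From the two frames, the red cube sits at roughly (5.2, 6.1) before and (5.1, 6.8) after.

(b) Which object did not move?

the yellow sphere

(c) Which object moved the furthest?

the brown cylinder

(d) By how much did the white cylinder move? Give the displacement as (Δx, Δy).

(1.2, -1.2)

From the two frames, the white cylinder sits at roughly (8.9, 2.6) before and (10.1, 1.4) after.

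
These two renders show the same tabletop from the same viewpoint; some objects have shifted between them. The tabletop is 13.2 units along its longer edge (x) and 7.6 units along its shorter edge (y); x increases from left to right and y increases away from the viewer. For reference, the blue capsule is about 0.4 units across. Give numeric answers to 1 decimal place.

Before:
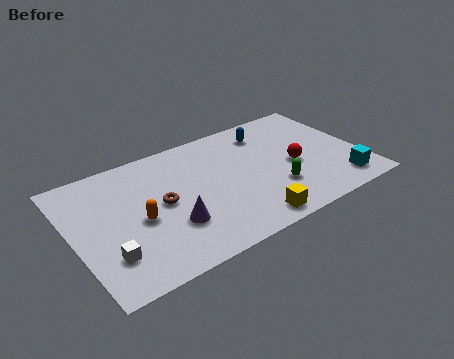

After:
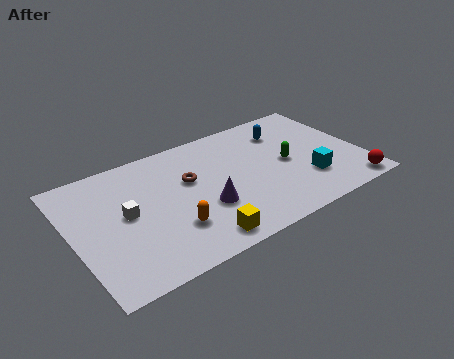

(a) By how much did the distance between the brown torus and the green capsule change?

-0.7

They were about 5.2 units apart before and 4.5 after — 0.7 units closer together.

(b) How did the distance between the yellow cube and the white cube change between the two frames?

-2.2

The distance was about 6.3 in the first image and 4.1 in the second, so they moved 2.2 units closer together.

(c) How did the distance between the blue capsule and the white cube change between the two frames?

-1.1

The distance was about 9.0 in the first image and 7.9 in the second, so they moved 1.1 units closer together.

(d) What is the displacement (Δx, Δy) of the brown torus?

(1.4, 0.8)

The brown torus started near (4.0, 3.9) and ended near (5.4, 4.7).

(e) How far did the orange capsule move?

1.8

The orange capsule was near (2.9, 3.4) before and (4.2, 2.2) after, so it travelled √(1.3² + 1.2²) ≈ 1.8 units.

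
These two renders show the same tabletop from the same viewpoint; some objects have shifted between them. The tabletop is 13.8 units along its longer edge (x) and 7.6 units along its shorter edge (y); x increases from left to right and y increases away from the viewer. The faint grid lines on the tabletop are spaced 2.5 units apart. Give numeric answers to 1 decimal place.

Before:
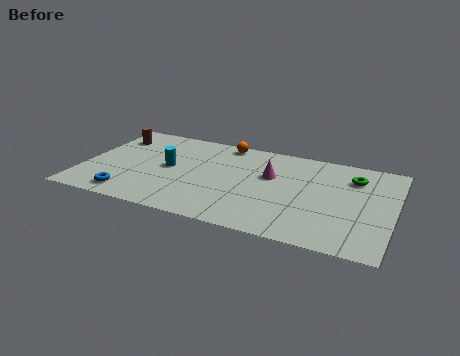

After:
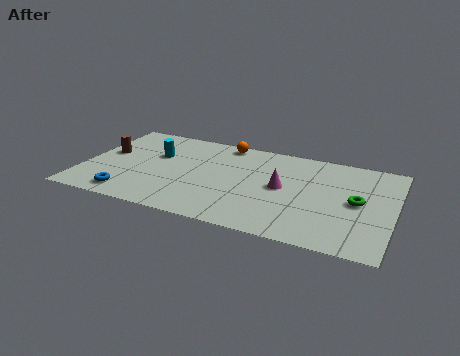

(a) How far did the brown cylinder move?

1.5

The brown cylinder was near (1.0, 5.8) before and (0.9, 4.3) after, so it travelled √(0.1² + 1.5²) ≈ 1.5 units.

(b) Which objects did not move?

the blue torus and the orange sphere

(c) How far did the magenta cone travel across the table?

1.0

The magenta cone moved from about (8.3, 4.7) to (8.9, 3.9), a distance of √(0.6² + 0.8²) ≈ 1.0.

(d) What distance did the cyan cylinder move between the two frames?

1.1

The cyan cylinder moved from about (3.8, 3.9) to (3.1, 4.8), a distance of √(0.7² + 0.9²) ≈ 1.1.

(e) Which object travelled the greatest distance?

the green torus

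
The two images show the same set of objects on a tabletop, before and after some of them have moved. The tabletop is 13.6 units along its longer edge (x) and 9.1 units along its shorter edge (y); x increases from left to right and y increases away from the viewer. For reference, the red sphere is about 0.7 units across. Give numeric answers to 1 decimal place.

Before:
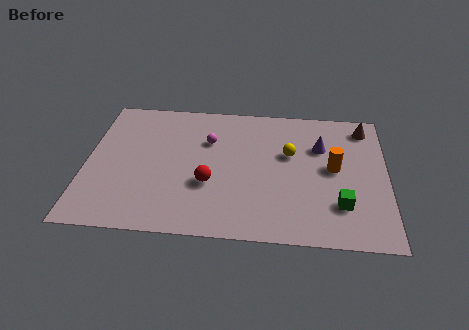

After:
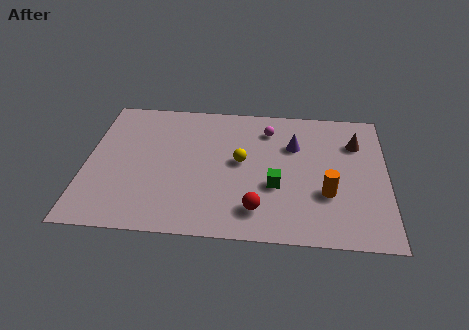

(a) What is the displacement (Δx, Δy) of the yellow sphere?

(-2.2, -0.7)

The yellow sphere was at about (9.2, 5.6) and moved to about (7.0, 4.9).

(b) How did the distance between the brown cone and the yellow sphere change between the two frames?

+1.5

Before: roughly 4.0 units apart; after: 5.5. That's 1.5 units further apart.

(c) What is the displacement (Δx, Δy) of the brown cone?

(-0.4, -1.1)

The brown cone started near (12.6, 7.7) and ended near (12.2, 6.6).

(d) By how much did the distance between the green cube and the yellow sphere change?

-1.7

The distance was about 3.9 in the first image and 2.2 in the second, so they moved 1.7 units closer together.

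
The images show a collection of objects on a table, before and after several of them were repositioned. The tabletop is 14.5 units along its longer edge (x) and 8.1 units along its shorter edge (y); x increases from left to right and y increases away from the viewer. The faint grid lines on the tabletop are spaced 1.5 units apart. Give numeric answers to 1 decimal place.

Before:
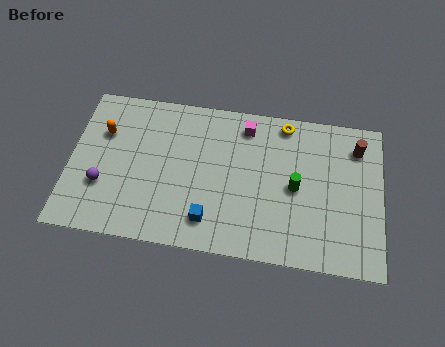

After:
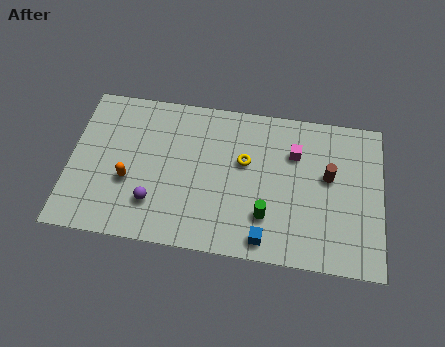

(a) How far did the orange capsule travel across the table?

2.7

From (1.5, 5.5) to (2.8, 3.1), the orange capsule covered √(1.3² + 2.4²) ≈ 2.7 units.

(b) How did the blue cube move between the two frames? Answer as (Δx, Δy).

(2.6, -0.6)

The blue cube started near (6.6, 1.6) and ended near (9.2, 1.0).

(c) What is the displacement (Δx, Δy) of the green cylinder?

(-1.3, -1.7)

From the two frames, the green cylinder sits at roughly (10.5, 3.9) before and (9.2, 2.2) after.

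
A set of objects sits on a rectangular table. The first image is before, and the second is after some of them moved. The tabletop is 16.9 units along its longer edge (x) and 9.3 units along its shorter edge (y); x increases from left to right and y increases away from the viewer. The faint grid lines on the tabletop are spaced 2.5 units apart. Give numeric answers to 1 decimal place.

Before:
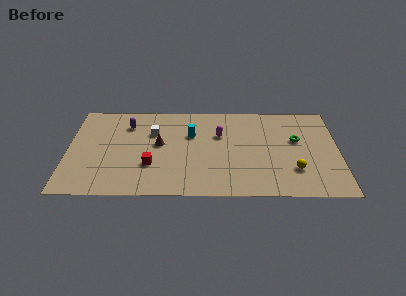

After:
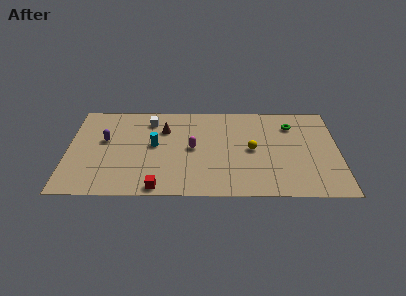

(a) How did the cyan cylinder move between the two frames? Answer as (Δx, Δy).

(-2.3, -1.1)

The cyan cylinder started near (7.7, 6.1) and ended near (5.4, 5.0).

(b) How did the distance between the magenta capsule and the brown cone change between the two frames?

-1.3

They were about 3.9 units apart before and 2.6 after — 1.3 units closer together.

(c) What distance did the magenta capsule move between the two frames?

2.2

The magenta capsule was near (9.5, 6.1) before and (7.8, 4.7) after, so it travelled √(1.7² + 1.4²) ≈ 2.2 units.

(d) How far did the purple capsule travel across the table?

2.1

From (3.7, 7.1) to (2.3, 5.5), the purple capsule covered √(1.4² + 1.6²) ≈ 2.1 units.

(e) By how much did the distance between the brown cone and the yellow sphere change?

-2.9

Before: roughly 8.8 units apart; after: 5.9. That's 2.9 units closer together.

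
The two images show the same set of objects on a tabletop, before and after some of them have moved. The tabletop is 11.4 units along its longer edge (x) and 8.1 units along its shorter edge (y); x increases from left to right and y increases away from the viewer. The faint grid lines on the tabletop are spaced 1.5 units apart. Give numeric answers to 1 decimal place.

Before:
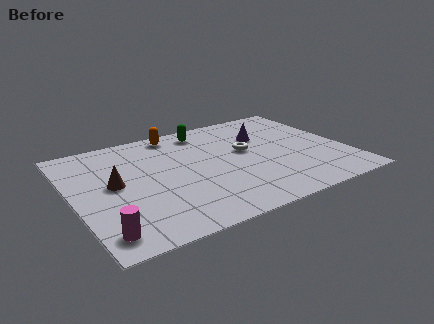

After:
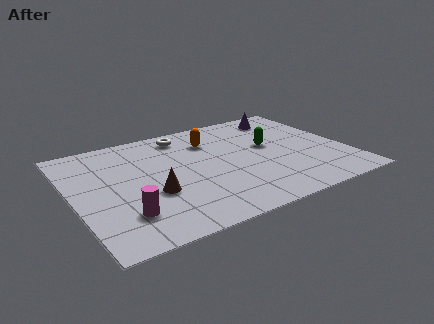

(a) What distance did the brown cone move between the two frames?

1.9

The brown cone moved from about (1.7, 4.3) to (3.1, 3.0), a distance of √(1.4² + 1.3²) ≈ 1.9.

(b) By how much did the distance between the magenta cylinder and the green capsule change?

-0.6

They were about 7.6 units apart before and 7.0 after — 0.6 units closer together.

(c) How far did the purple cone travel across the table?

1.8

From (8.2, 5.5) to (9.4, 6.8), the purple cone covered √(1.2² + 1.3²) ≈ 1.8 units.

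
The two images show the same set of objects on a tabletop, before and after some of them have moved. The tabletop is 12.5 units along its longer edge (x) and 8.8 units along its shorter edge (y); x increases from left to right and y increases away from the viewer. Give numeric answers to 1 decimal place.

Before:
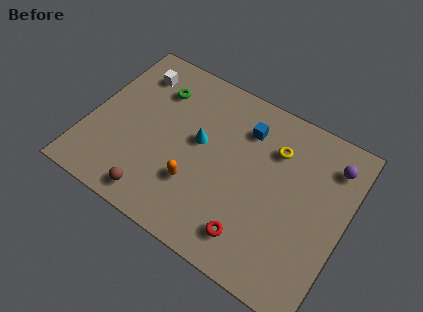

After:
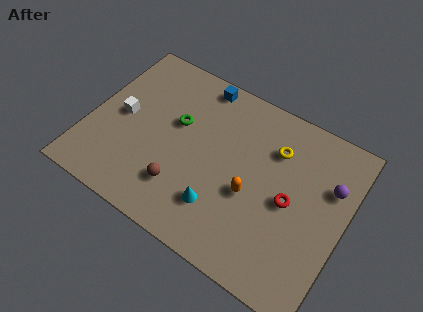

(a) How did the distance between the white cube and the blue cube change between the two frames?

-0.8

Before: roughly 5.6 units apart; after: 4.8. That's 0.8 units closer together.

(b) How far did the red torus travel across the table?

3.0

The red torus was near (8.5, 1.6) before and (9.9, 4.2) after, so it travelled √(1.4² + 2.6²) ≈ 3.0 units.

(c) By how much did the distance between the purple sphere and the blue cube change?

+2.9

They were about 4.2 units apart before and 7.1 after — 2.9 units further apart.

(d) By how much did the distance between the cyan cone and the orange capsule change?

-0.3

Before: roughly 2.2 units apart; after: 1.9. That's 0.3 units closer together.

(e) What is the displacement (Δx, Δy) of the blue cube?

(-2.5, 1.2)

The blue cube was at about (7.3, 6.7) and moved to about (4.8, 7.9).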